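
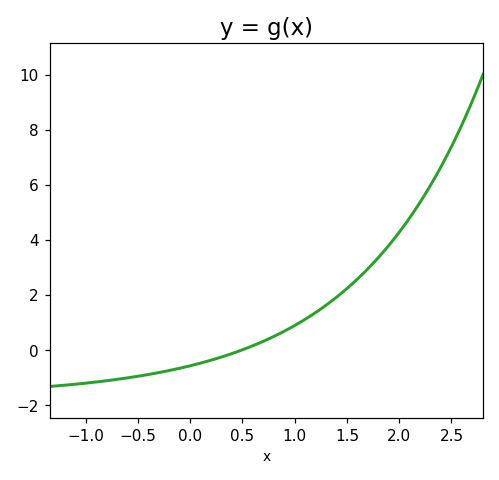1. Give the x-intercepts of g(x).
0.493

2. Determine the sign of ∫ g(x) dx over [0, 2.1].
positive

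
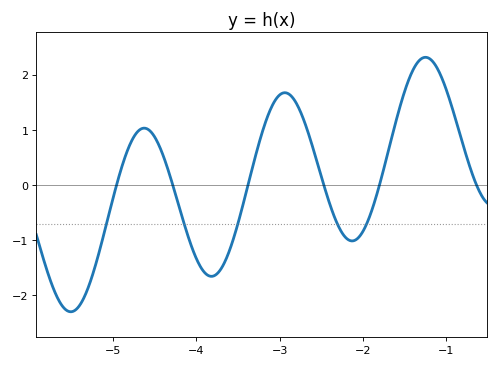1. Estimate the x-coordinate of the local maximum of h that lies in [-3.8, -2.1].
-2.9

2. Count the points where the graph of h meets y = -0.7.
5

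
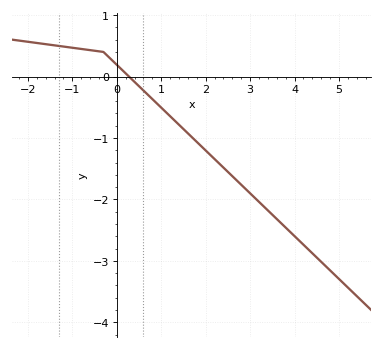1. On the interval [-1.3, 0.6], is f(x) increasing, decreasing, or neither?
decreasing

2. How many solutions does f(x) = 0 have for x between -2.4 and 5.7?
1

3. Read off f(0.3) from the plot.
0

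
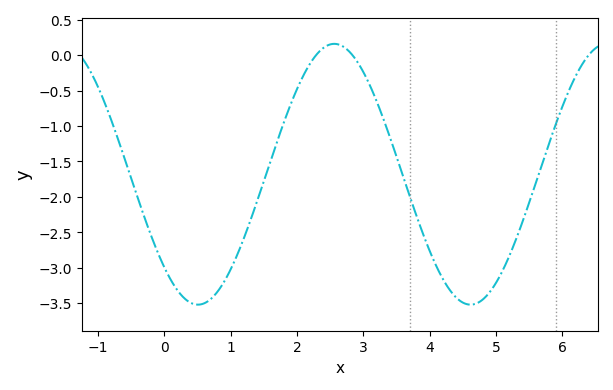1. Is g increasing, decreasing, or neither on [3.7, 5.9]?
neither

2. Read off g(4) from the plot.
-2.76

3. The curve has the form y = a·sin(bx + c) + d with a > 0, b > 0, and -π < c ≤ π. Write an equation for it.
y = 1.84sin(1.53x - 2.35) - 1.68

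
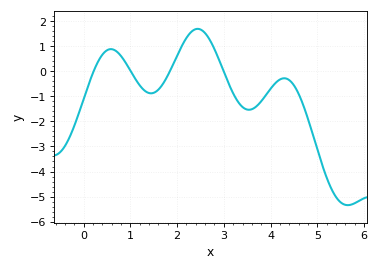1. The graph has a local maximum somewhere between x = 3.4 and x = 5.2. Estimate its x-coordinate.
4.3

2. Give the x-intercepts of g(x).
0.2, 1, 1.8, 3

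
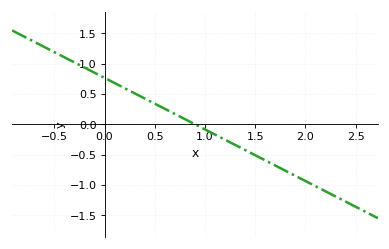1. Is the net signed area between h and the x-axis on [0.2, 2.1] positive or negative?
negative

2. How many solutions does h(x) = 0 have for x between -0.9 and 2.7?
1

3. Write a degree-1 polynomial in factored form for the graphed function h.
y = -0.85(x - 0.9)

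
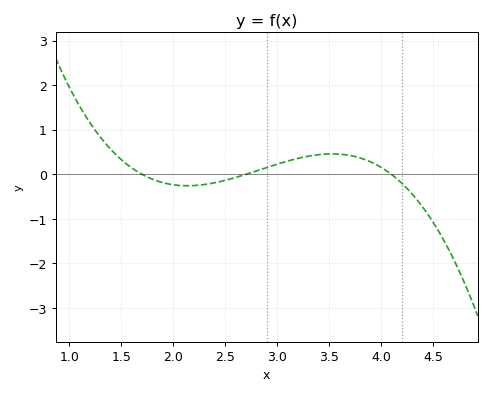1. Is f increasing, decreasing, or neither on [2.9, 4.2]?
neither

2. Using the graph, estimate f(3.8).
0.4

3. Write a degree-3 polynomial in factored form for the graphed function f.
y = -0.53(x - 1.7)(x - 2.7)(x - 4.1)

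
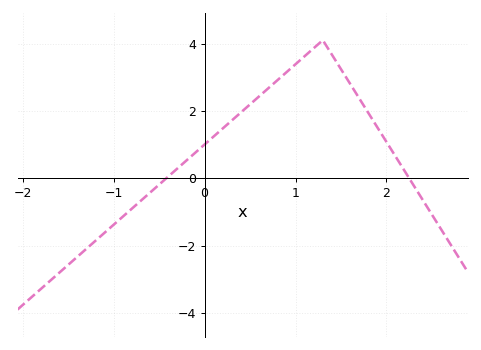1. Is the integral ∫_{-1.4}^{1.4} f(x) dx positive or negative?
positive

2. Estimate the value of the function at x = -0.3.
0.2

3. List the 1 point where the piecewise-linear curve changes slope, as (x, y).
(1.3, 4.1)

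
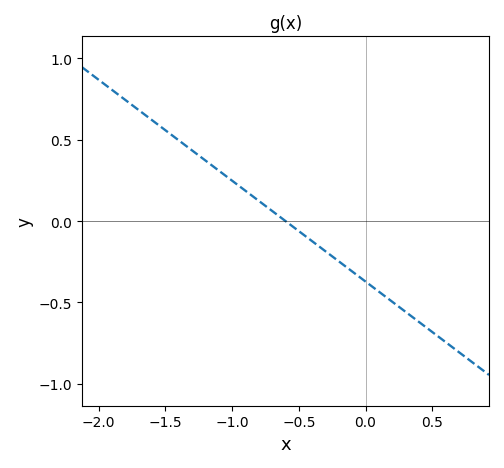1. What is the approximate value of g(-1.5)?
0.558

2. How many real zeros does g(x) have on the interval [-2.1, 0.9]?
1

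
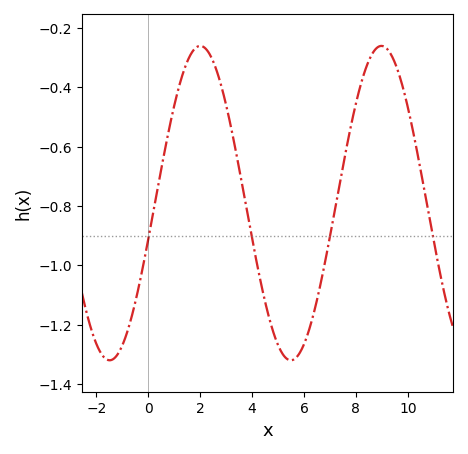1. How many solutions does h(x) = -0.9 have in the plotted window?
4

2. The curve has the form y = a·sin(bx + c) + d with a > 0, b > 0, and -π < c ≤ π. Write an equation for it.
y = 0.53sin(0.9x - 0.232) - 0.79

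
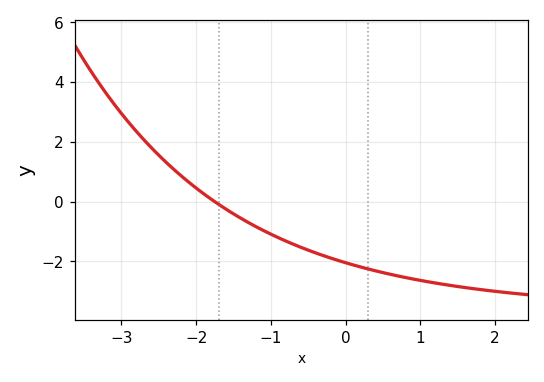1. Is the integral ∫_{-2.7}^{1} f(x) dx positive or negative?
negative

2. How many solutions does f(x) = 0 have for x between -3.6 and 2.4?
1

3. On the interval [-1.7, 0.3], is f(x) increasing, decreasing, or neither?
decreasing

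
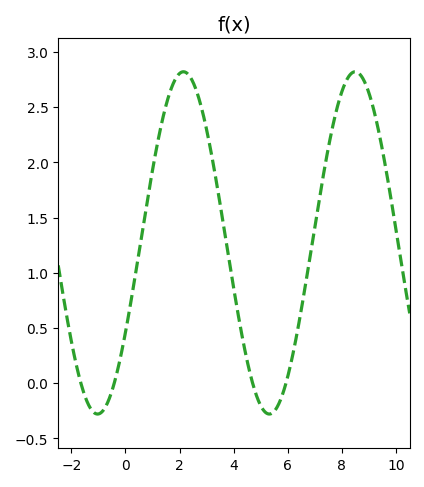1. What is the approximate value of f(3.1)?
2.18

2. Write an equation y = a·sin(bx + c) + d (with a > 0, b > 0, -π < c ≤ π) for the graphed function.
y = 1.55sin(0.99x - 0.552) + 1.27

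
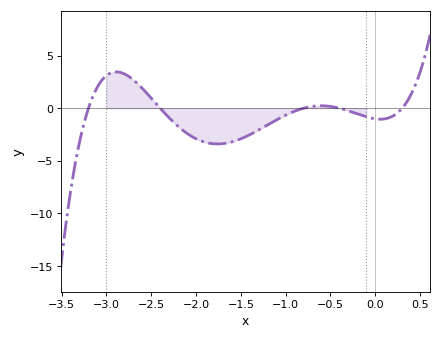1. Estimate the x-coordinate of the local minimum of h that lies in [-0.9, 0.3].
0.055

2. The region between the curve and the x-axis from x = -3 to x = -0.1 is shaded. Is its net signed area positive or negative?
negative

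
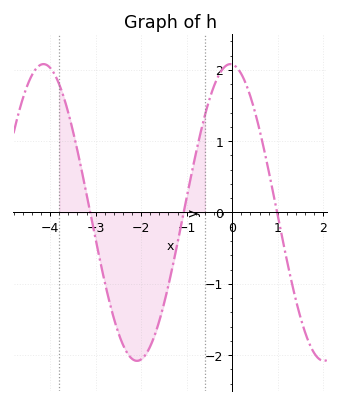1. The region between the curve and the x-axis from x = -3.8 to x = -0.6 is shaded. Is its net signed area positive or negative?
negative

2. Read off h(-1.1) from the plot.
-0.107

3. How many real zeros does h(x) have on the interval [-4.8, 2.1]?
3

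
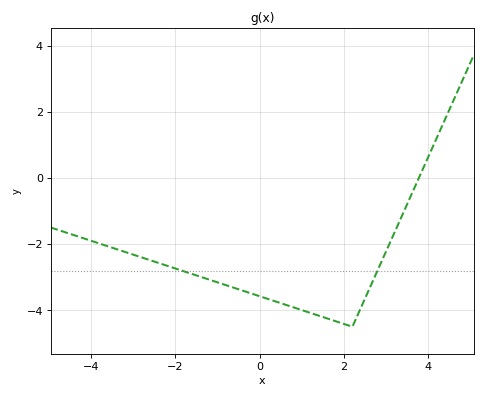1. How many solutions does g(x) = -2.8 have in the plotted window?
2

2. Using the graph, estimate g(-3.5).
-2.2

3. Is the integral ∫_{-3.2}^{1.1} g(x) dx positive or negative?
negative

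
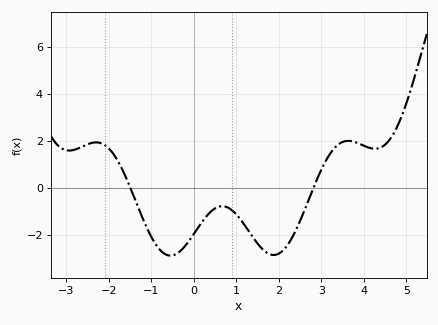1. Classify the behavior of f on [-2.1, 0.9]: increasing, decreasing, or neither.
neither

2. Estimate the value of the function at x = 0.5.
-0.8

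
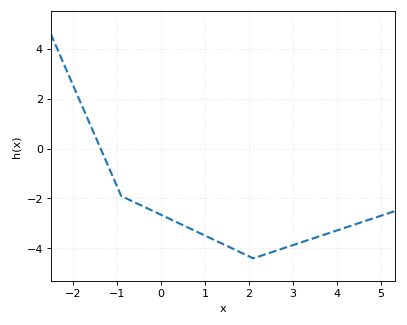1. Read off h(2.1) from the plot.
-4.4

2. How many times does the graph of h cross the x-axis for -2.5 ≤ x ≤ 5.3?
1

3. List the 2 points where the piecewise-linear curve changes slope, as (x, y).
(-0.9, -1.9); (2.1, -4.4)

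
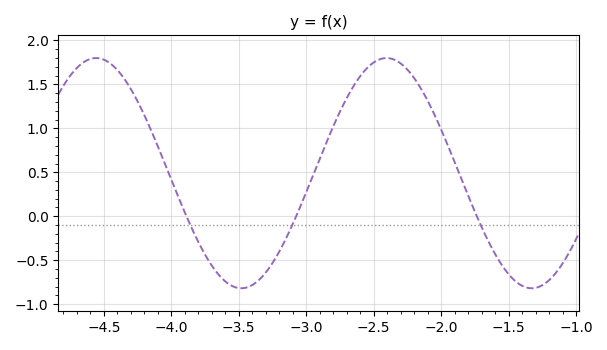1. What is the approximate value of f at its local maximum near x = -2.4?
1.8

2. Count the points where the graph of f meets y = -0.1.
3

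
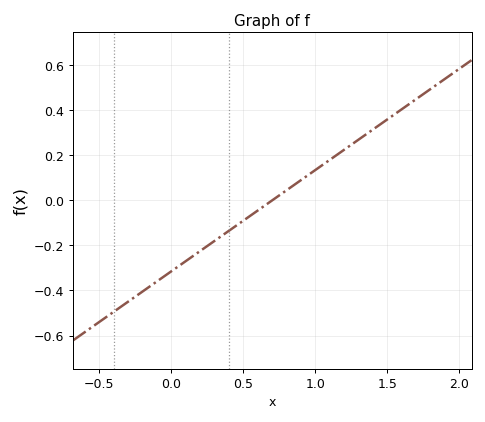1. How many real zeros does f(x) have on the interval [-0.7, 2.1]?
1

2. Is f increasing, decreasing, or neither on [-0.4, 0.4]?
increasing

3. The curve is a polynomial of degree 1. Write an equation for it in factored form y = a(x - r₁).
y = 0.45(x - 0.7)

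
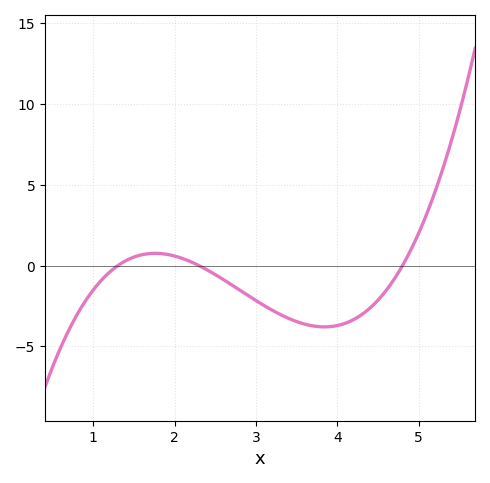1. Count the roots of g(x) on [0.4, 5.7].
3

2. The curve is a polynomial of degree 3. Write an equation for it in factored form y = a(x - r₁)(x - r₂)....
y = 1.01(x - 1.3)(x - 2.3)(x - 4.8)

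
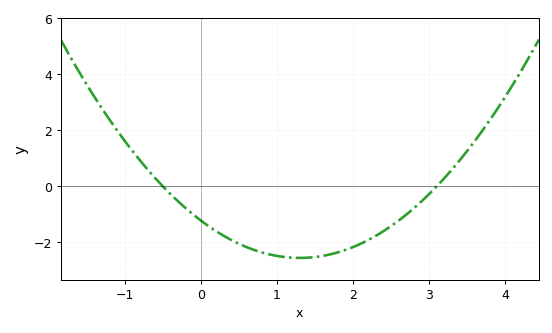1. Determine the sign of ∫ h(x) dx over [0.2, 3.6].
negative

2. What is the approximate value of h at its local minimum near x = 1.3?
-2.6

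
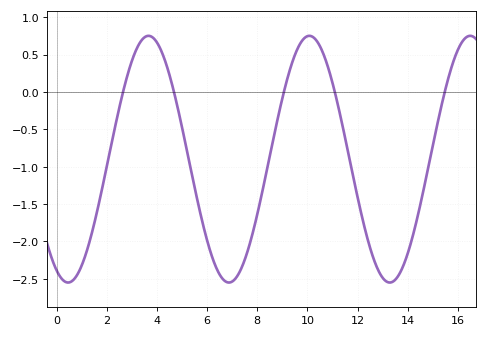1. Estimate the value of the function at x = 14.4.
-1.65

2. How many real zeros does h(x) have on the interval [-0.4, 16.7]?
5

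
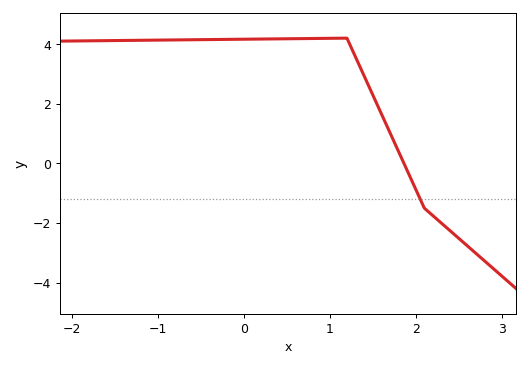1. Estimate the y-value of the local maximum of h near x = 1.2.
4.2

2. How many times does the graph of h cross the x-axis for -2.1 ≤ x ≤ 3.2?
1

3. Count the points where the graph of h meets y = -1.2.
1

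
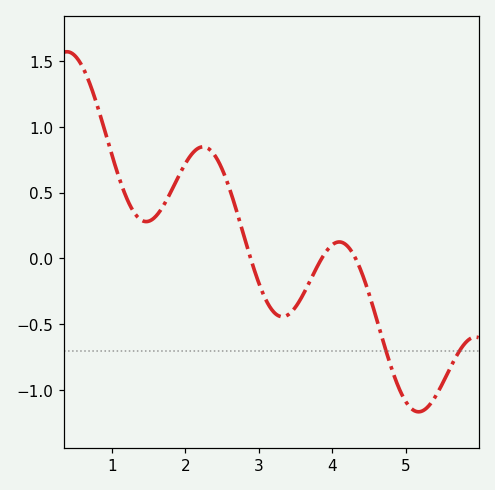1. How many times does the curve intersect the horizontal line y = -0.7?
2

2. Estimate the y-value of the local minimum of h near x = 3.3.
-0.443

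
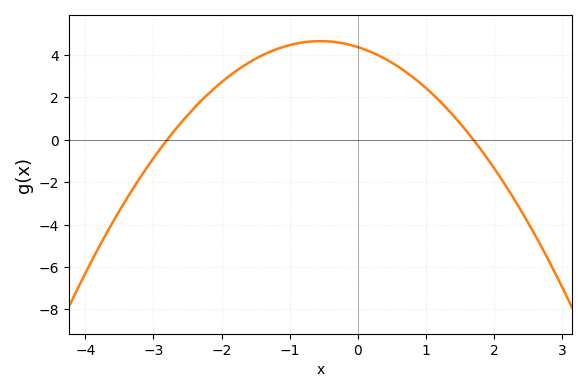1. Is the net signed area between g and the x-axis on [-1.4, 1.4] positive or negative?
positive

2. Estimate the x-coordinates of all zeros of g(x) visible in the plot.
-2.8, 1.7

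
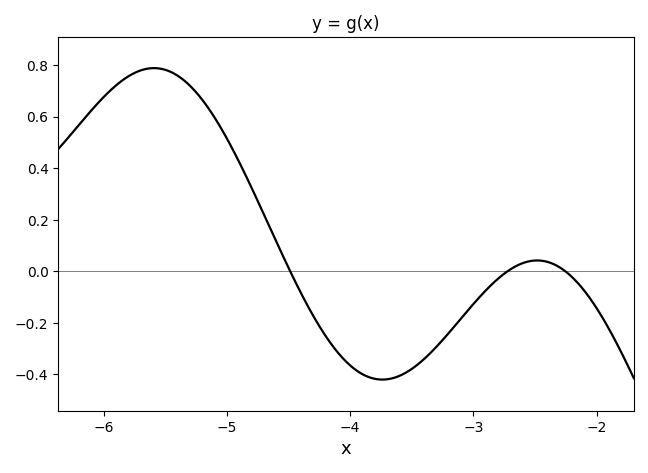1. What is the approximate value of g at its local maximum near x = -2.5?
0.04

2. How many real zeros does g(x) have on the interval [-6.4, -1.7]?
3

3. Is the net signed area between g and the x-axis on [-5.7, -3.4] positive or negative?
positive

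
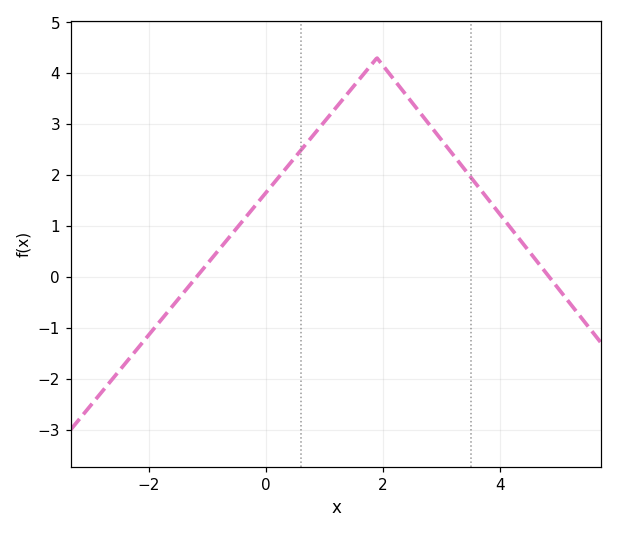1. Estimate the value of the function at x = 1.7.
4.02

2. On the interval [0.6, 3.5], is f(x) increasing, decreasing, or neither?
neither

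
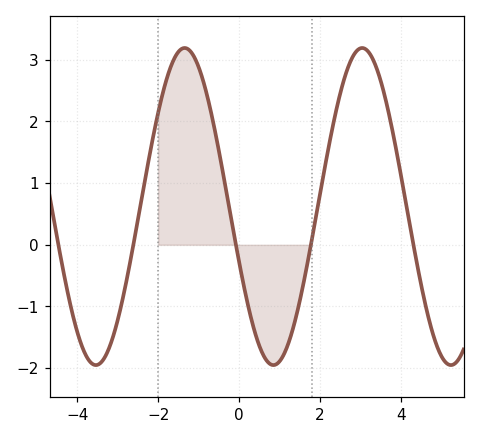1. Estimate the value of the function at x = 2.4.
2.16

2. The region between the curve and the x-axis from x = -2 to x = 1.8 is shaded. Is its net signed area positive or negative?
positive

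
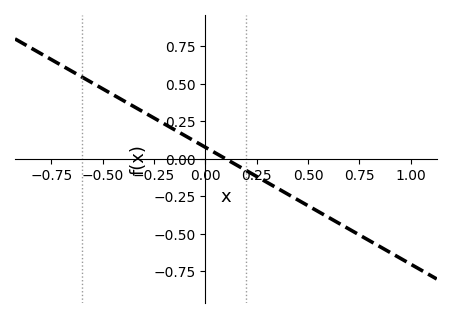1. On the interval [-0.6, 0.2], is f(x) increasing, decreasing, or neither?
decreasing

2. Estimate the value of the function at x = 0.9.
-0.624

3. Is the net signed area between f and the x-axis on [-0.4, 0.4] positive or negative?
positive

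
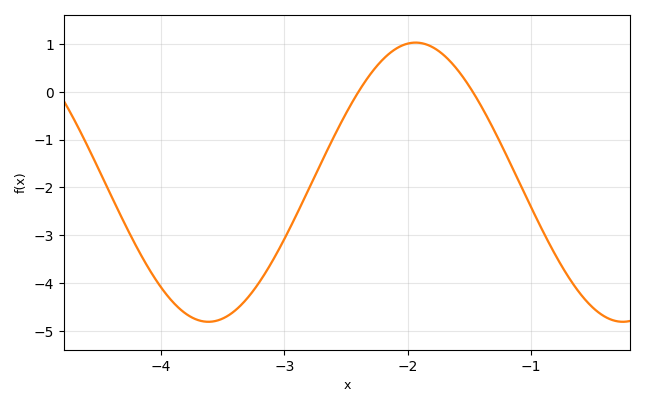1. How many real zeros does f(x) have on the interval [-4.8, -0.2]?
2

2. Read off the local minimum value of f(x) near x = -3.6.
-4.8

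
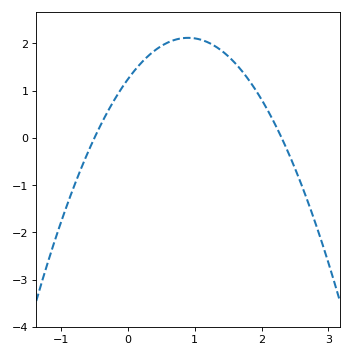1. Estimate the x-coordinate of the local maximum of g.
0.9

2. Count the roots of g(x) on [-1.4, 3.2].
2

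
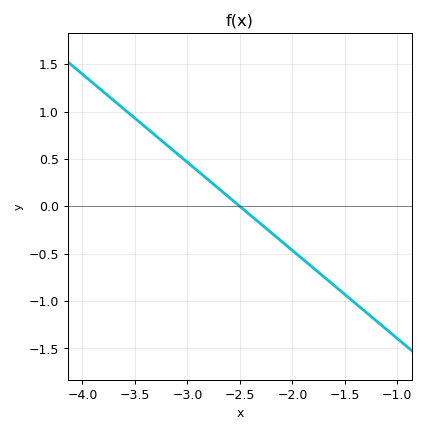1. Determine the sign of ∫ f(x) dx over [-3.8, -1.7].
positive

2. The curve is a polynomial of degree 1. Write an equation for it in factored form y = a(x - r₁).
y = -0.93(x + 2.5)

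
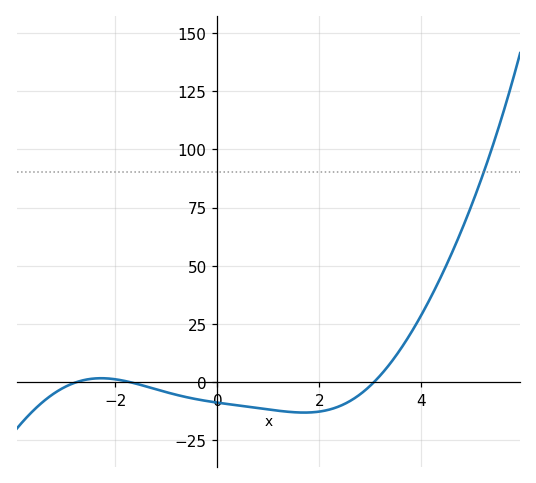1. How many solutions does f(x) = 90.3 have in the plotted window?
1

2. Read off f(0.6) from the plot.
-10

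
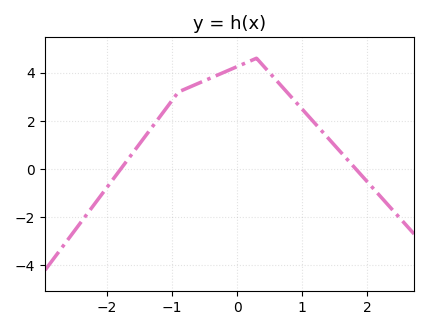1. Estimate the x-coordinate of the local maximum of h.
0.3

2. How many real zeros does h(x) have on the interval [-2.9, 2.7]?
2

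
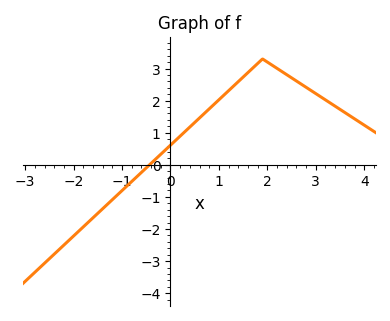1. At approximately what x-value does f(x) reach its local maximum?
1.9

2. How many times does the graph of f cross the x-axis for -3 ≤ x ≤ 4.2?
1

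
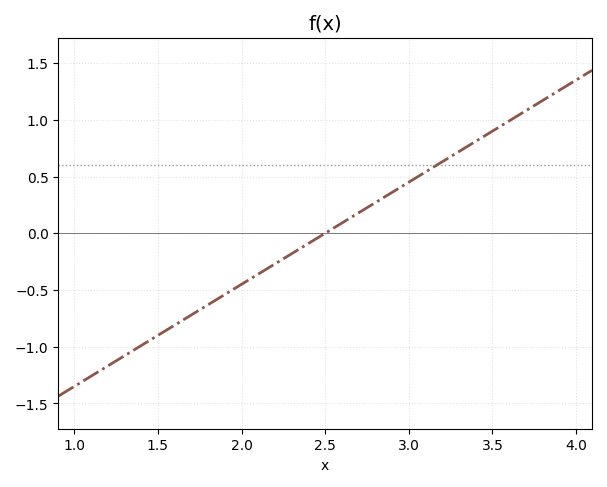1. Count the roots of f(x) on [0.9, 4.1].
1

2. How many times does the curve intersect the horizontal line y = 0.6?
1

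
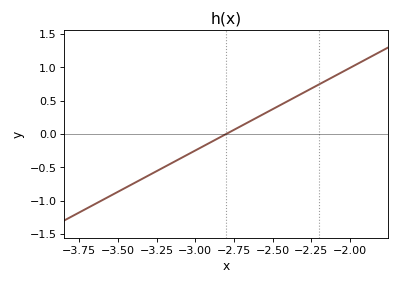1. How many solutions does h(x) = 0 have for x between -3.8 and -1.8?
1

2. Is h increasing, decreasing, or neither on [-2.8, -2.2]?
increasing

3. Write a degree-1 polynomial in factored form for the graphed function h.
y = 1.24(x + 2.8)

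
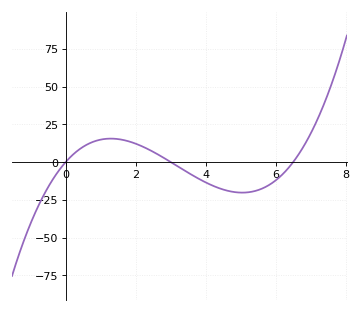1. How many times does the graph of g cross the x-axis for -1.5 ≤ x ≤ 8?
3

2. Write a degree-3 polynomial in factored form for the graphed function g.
y = 1.35(x - 0)(x - 3)(x - 6.5)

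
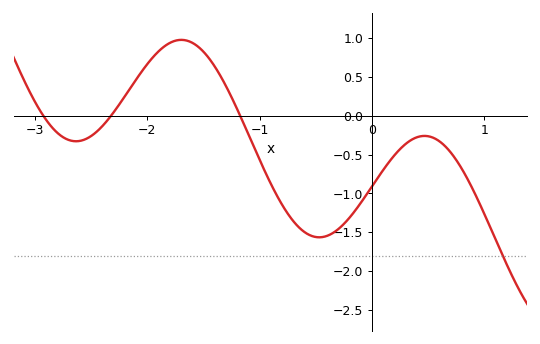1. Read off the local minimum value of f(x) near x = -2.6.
-0.35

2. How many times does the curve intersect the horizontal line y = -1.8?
1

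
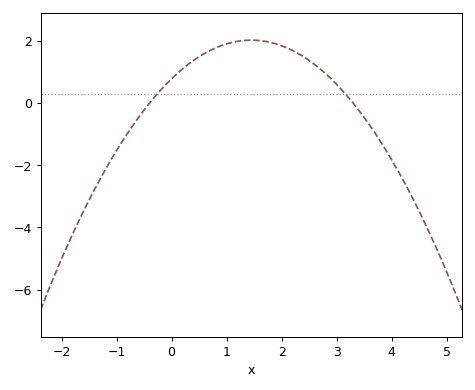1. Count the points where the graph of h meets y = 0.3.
2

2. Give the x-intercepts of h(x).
-0.4, 3.4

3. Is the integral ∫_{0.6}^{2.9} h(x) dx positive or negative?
positive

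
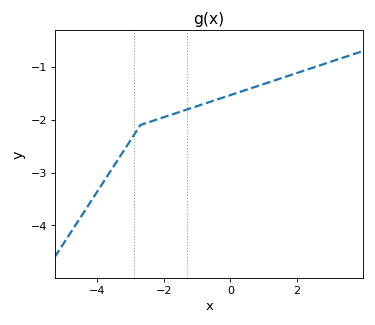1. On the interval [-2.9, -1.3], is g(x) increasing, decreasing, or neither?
increasing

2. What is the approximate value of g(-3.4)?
-2.8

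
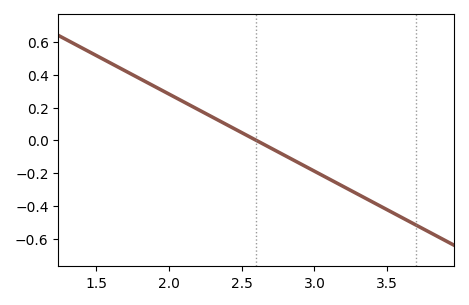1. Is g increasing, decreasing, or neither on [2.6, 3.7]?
decreasing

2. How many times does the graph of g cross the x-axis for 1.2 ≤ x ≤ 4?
1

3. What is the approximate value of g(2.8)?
-0.1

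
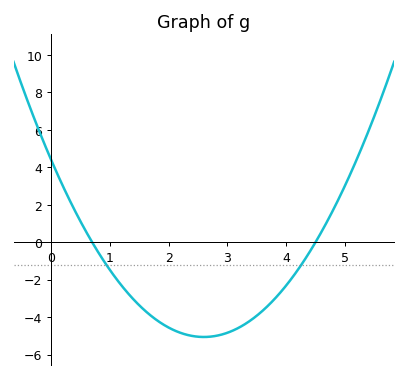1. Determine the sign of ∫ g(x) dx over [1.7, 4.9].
negative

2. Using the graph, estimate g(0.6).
0.6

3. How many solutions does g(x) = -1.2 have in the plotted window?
2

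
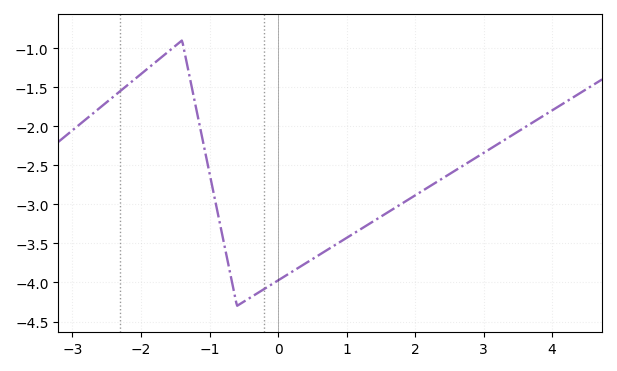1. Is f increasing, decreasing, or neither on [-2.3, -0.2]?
neither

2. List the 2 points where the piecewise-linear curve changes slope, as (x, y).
(-1.4, -0.9); (-0.6, -4.3)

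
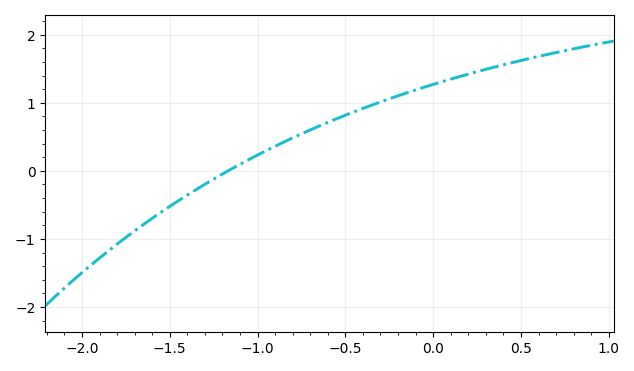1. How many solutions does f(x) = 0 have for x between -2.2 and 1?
1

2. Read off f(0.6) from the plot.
1.68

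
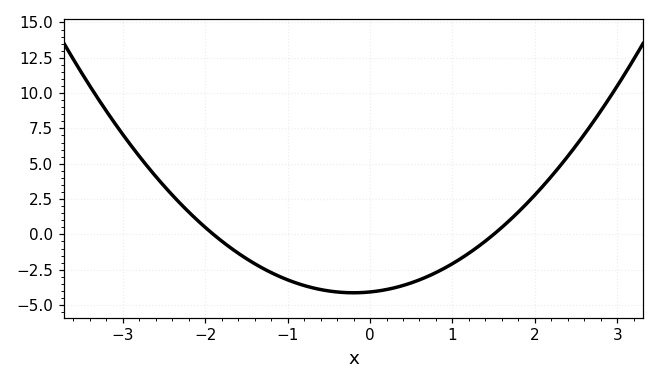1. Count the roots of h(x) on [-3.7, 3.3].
2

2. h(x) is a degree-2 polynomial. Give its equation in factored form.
y = 1.43(x + 1.9)(x - 1.5)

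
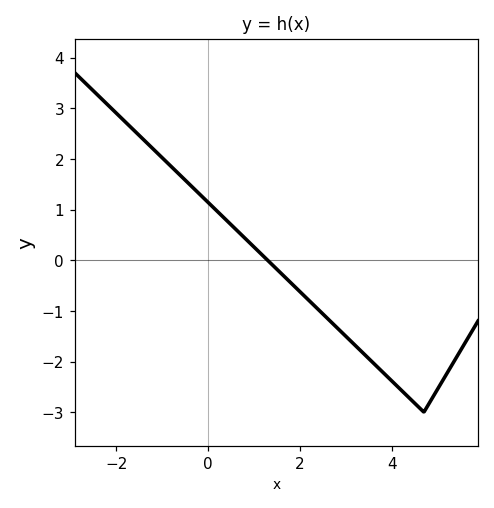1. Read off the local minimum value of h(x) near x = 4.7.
-3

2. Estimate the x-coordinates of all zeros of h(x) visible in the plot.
1.29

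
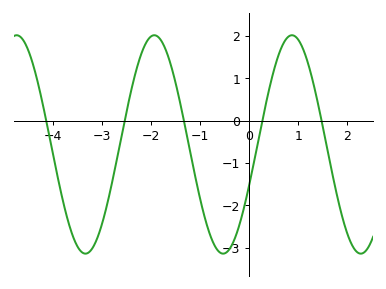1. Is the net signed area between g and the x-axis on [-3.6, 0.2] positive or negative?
negative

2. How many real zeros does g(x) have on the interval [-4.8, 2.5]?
5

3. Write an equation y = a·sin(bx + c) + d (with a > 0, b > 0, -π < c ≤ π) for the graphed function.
y = 2.58sin(2.2x - 0.38) - 0.56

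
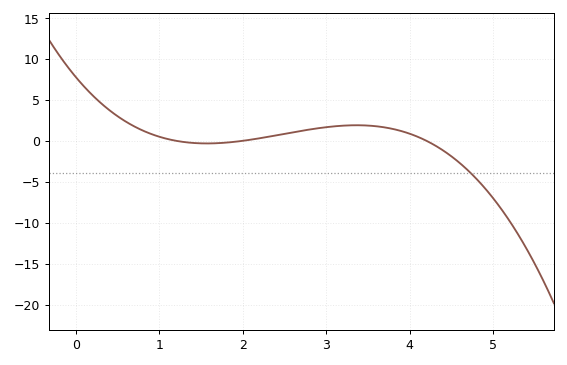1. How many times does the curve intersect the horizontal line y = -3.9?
1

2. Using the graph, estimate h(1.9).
-0.124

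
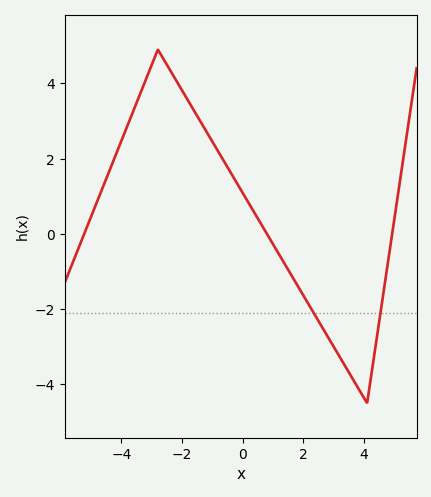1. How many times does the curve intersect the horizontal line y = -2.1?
2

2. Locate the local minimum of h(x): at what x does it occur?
4.2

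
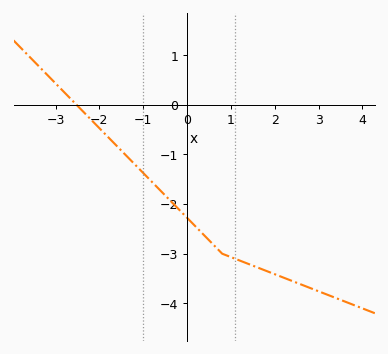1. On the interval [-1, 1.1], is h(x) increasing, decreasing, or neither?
decreasing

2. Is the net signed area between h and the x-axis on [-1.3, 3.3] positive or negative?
negative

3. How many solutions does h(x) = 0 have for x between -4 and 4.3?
1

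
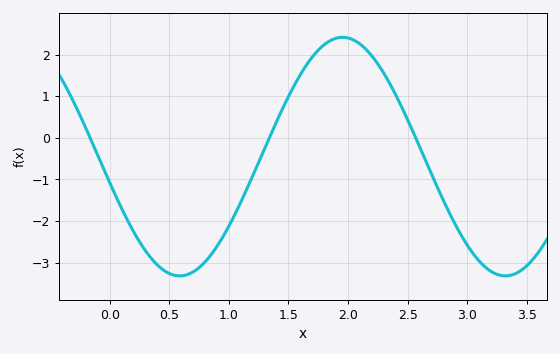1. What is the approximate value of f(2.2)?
1.97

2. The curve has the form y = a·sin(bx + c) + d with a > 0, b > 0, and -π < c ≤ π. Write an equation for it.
y = 2.87sin(2.3x - 2.92) - 0.45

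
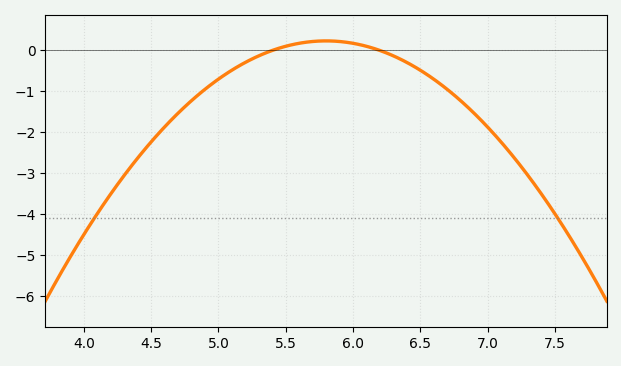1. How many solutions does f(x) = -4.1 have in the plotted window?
2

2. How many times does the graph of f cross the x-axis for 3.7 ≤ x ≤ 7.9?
2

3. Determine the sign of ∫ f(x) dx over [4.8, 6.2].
negative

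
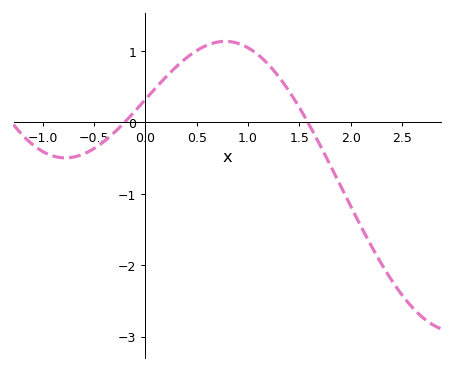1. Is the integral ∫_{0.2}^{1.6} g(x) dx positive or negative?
positive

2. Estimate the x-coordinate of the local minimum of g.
-0.8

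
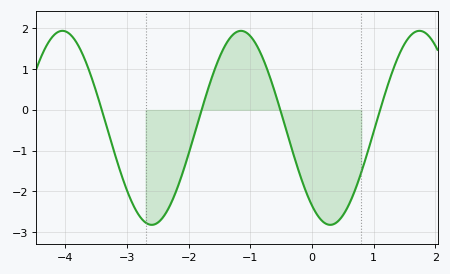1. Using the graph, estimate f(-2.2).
-2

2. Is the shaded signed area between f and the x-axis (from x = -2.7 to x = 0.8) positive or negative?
negative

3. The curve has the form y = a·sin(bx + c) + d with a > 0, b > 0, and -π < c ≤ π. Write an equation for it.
y = 2.38sin(2.2x - 2.2) - 0.44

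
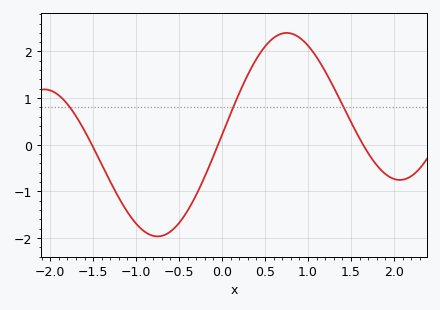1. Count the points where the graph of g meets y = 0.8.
3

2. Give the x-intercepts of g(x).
-1.51, -0.047, 1.64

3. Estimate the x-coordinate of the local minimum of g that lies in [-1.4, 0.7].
-0.75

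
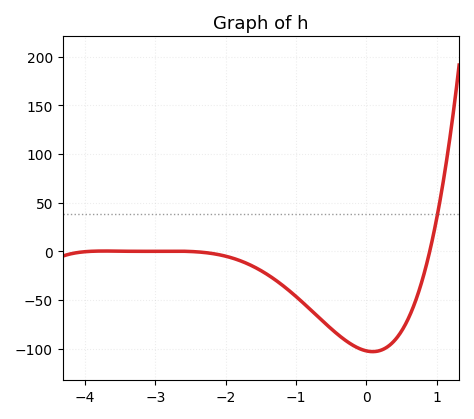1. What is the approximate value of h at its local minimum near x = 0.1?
-105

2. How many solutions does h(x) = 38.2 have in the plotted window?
1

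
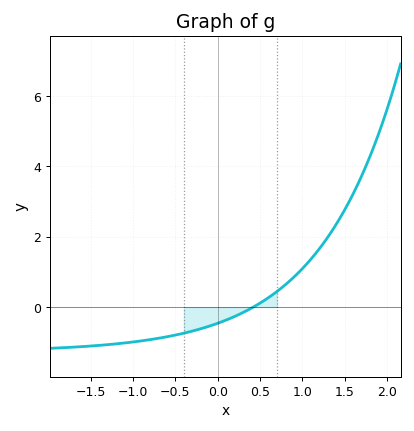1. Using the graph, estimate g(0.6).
0.269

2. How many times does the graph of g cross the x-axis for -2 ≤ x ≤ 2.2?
1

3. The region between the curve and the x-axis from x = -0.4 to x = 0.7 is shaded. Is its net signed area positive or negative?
negative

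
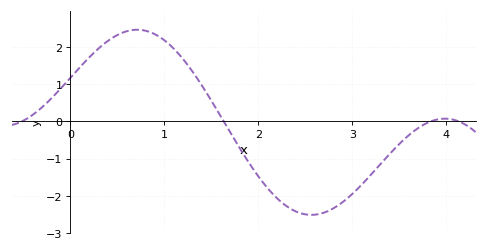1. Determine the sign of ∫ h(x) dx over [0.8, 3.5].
negative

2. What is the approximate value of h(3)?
-1.95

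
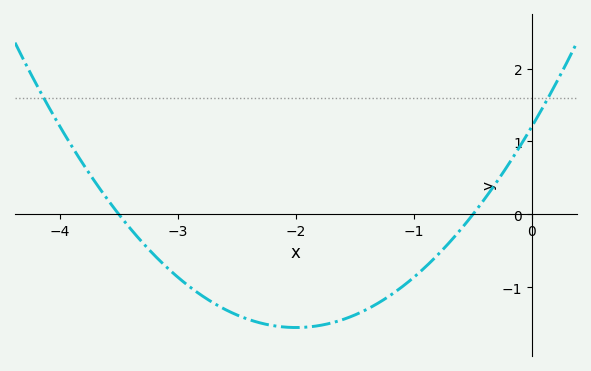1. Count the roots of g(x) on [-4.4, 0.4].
2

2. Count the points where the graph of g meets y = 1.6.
2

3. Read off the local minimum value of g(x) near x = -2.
-1.6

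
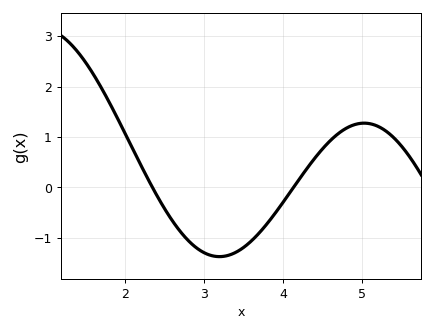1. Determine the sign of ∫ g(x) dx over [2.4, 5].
negative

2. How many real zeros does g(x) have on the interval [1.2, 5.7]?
2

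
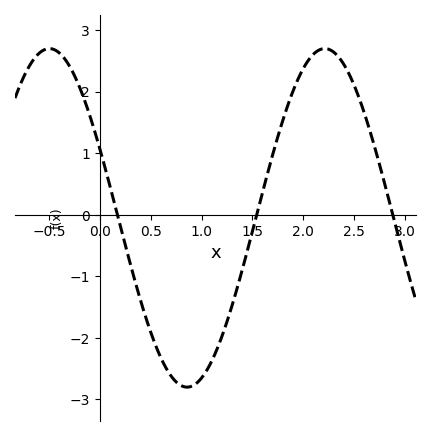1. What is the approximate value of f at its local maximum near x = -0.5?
2.7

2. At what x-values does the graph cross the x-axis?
0.173, 1.54, 2.88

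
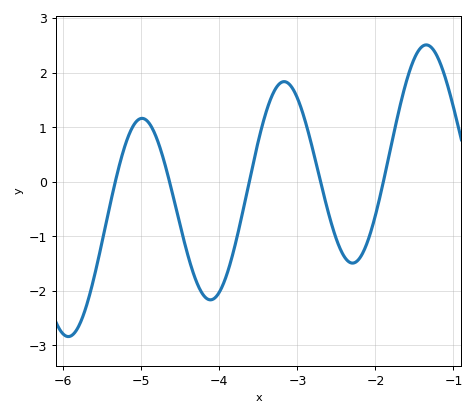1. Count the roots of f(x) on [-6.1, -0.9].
5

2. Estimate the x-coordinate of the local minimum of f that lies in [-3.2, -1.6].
-2.3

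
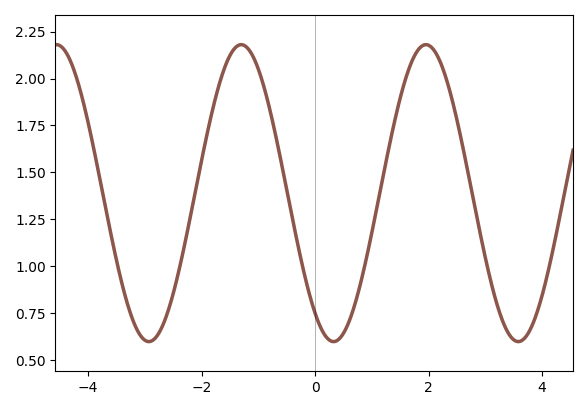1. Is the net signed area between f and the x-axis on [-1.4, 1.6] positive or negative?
positive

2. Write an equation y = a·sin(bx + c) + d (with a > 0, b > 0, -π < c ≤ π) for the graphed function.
y = 0.79sin(1.93x - 2.2) + 1.39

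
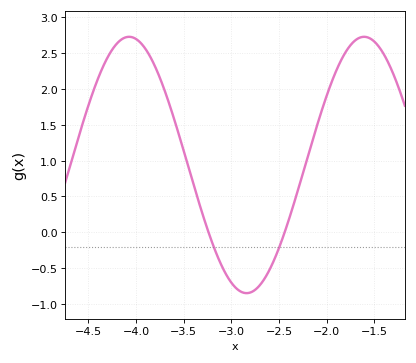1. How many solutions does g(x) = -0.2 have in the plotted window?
2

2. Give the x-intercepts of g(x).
-3.24, -2.44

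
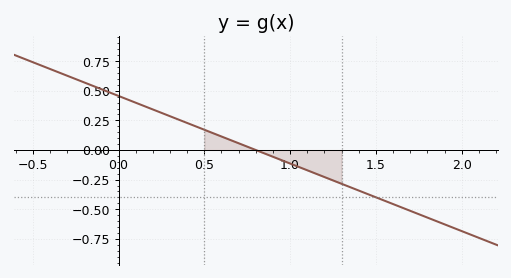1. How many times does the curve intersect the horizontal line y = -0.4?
1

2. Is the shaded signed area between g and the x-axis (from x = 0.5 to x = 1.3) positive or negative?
negative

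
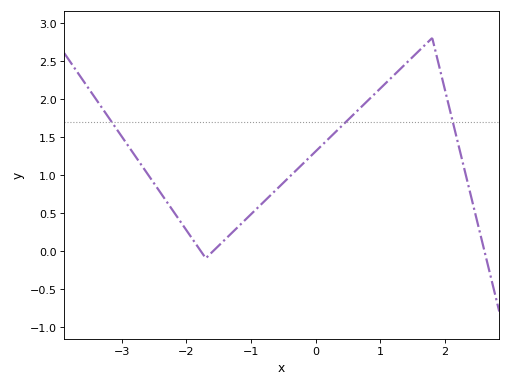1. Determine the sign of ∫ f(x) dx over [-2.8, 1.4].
positive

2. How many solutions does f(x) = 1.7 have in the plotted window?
3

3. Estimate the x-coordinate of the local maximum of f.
1.8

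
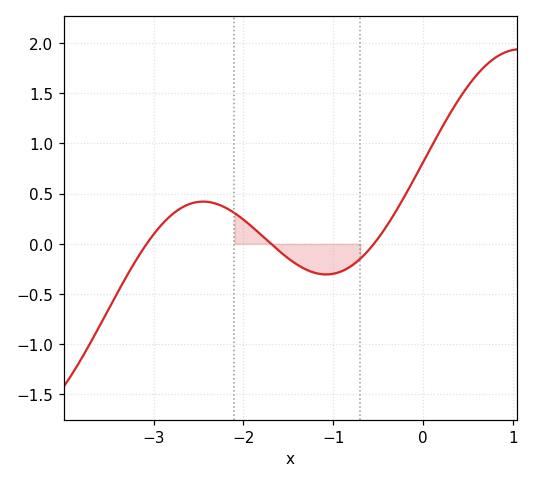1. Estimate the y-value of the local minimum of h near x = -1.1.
-0.305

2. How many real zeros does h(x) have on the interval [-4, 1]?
3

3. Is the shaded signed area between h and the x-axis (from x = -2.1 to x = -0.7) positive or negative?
negative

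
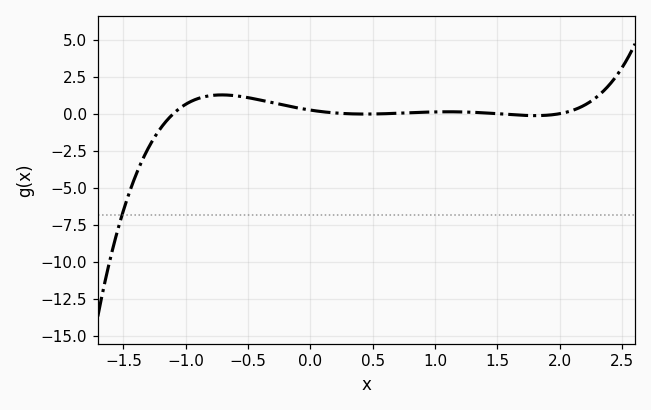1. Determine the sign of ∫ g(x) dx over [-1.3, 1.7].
positive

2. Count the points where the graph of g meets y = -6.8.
1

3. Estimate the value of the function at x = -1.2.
-0.956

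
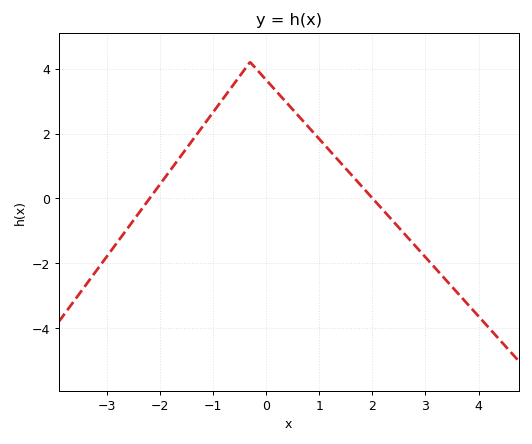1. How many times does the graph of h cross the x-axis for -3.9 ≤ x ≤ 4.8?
2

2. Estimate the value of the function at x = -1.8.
0.869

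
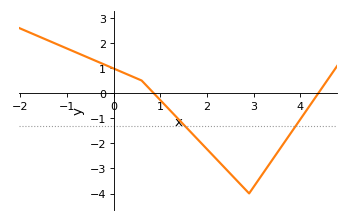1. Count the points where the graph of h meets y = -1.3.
2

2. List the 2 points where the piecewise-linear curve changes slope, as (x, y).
(0.6, 0.5); (2.9, -4)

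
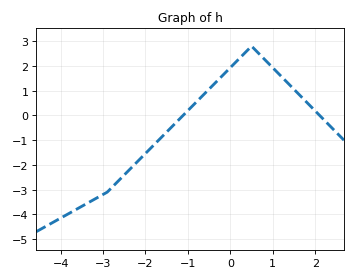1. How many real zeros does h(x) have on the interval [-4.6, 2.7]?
2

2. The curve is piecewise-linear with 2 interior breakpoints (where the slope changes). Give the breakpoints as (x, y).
(-2.9, -3.1); (0.5, 2.8)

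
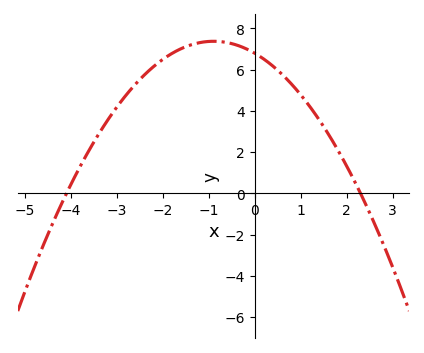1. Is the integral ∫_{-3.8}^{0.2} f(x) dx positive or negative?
positive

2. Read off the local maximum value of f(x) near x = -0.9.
7.37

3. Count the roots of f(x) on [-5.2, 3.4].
2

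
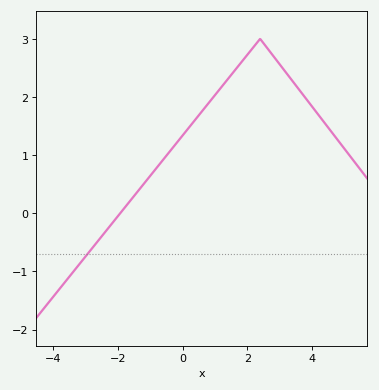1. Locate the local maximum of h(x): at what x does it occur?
2.4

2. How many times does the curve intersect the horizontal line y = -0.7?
1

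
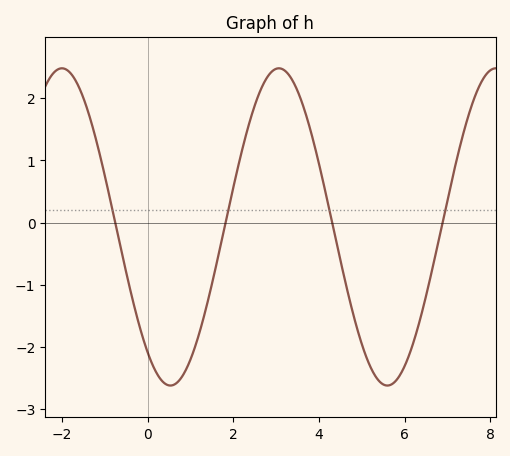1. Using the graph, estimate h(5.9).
-2.4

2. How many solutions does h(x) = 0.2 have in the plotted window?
4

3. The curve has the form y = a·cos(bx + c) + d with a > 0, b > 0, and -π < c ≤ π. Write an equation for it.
y = 2.55cos(1.2x + 2.5) - 0.07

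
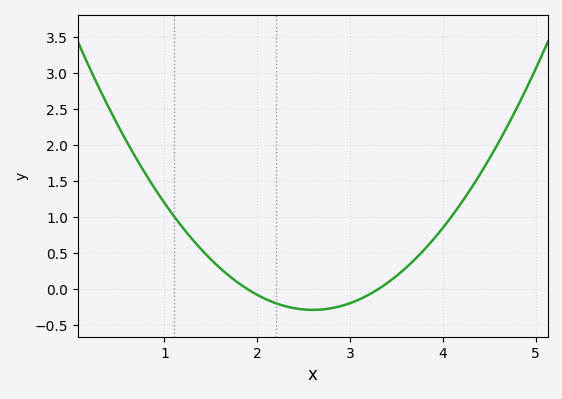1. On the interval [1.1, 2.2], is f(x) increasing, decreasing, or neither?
decreasing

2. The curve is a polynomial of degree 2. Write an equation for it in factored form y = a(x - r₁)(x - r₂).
y = 0.58(x - 1.9)(x - 3.3)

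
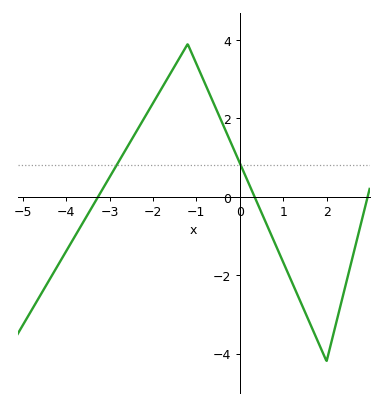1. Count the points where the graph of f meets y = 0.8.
2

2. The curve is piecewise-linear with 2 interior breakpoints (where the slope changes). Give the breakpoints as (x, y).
(-1.2, 3.9); (2, -4.2)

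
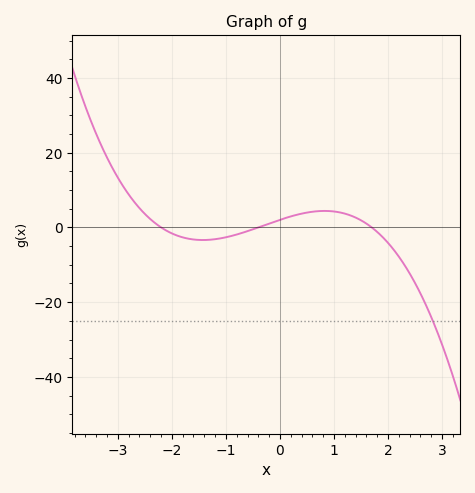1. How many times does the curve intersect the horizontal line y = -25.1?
1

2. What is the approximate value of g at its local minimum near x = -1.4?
-4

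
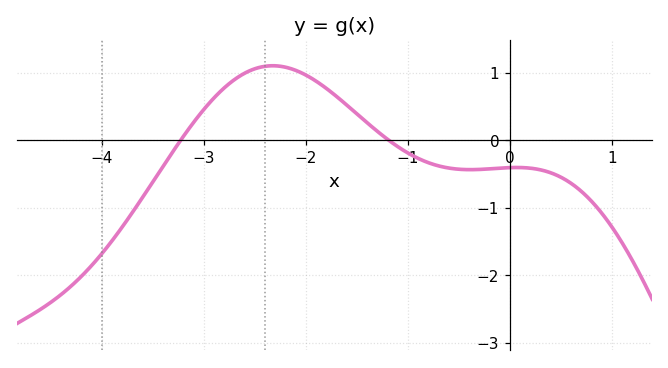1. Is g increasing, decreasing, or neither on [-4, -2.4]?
increasing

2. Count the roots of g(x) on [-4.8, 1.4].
2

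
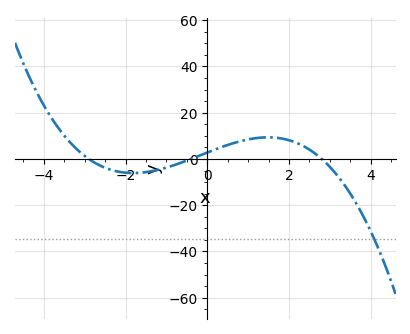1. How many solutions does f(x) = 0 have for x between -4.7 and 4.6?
3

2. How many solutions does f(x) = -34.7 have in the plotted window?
1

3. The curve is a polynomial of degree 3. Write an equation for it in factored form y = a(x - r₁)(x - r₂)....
y = -0.86(x + 2.9)(x + 0.4)(x - 2.8)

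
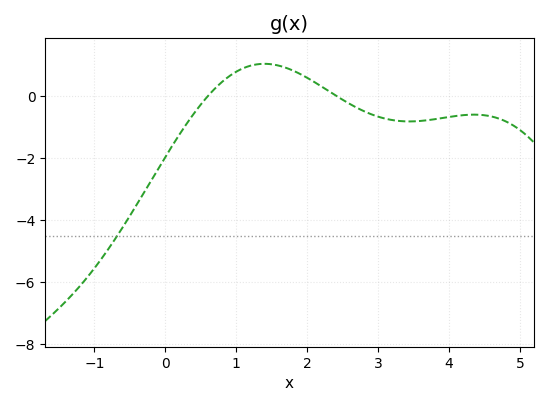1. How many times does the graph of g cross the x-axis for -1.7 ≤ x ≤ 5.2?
2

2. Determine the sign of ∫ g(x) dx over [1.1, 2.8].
positive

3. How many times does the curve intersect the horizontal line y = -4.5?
1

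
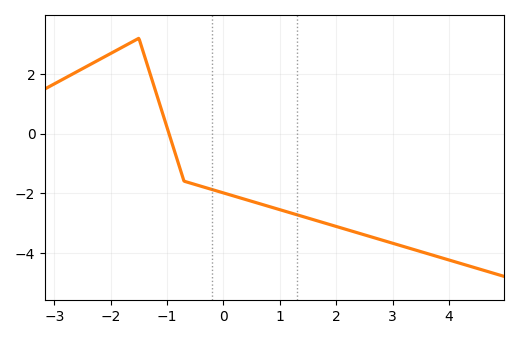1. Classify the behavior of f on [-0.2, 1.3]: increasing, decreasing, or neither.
decreasing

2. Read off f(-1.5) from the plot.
3.2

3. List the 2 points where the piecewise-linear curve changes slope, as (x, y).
(-1.5, 3.2); (-0.7, -1.6)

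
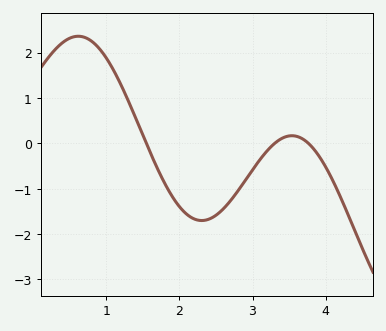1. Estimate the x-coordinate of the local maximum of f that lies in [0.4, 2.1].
0.618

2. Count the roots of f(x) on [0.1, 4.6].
3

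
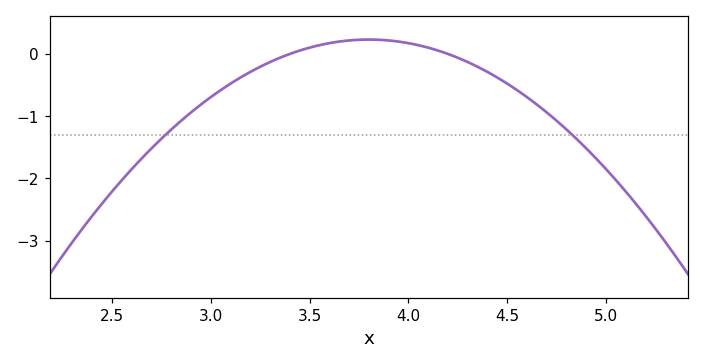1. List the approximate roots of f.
3.4, 4.2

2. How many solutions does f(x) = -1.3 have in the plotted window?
2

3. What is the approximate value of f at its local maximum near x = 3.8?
0.232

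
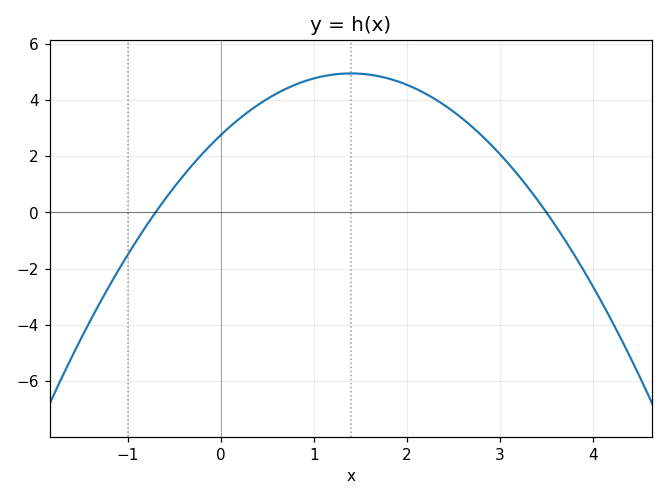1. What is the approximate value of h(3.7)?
-0.986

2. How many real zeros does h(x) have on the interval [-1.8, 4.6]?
2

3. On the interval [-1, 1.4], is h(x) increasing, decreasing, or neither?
increasing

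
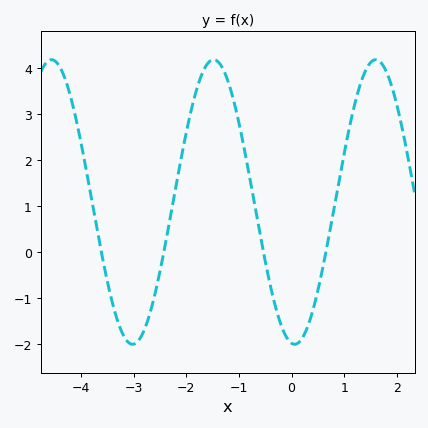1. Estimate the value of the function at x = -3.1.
-2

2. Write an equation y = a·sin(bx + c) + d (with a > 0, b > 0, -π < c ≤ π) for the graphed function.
y = 3.09sin(2x - 1.7) + 1.09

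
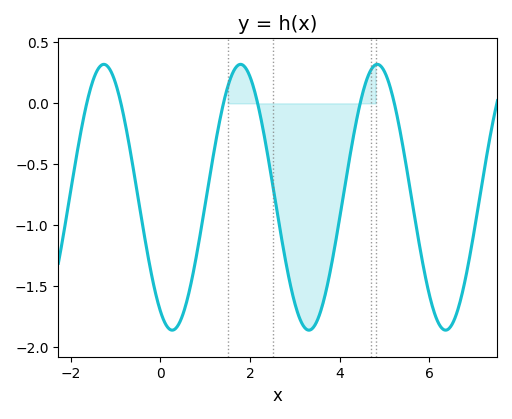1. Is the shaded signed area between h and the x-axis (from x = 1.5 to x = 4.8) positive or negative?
negative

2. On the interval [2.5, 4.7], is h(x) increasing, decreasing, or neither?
neither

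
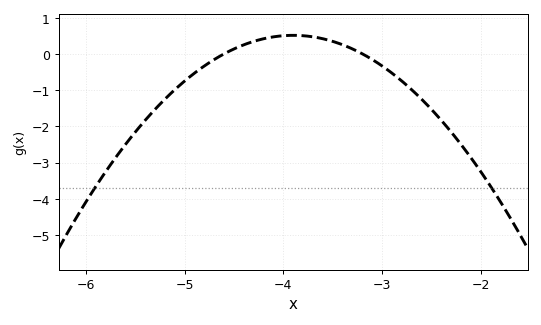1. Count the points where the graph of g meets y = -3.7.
2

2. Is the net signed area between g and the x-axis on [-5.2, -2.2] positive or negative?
negative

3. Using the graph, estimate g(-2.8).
-0.749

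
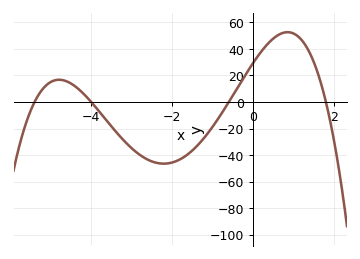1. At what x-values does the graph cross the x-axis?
-5.4, -4, -0.6, 1.8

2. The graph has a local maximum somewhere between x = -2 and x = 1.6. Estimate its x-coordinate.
0.854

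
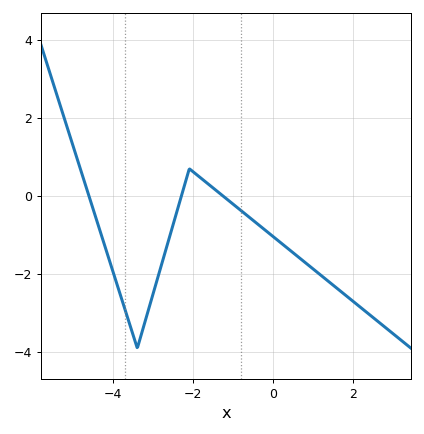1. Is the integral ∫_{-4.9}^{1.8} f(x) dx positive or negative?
negative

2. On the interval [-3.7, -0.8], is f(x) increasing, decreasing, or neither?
neither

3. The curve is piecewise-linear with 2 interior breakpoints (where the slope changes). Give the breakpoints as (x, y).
(-3.4, -3.9); (-2.1, 0.7)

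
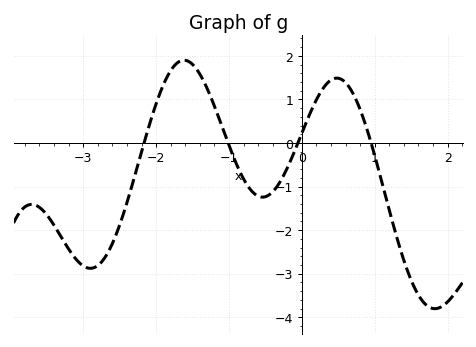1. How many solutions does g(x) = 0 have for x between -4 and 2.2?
4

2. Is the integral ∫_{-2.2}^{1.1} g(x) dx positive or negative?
positive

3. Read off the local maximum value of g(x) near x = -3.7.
-1.4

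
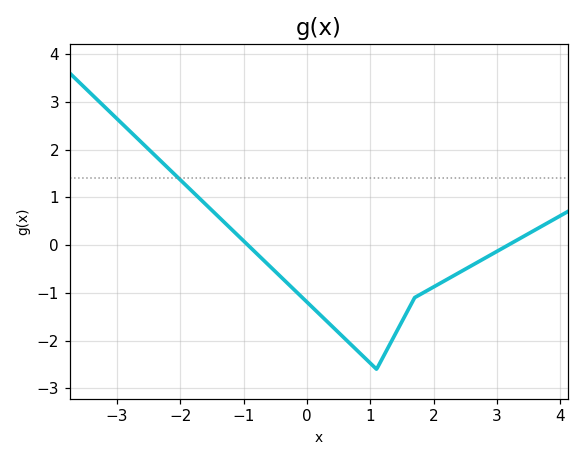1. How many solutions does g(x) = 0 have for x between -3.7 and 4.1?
2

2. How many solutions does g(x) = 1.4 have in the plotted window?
1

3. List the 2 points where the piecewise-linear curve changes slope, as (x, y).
(1.1, -2.6); (1.7, -1.1)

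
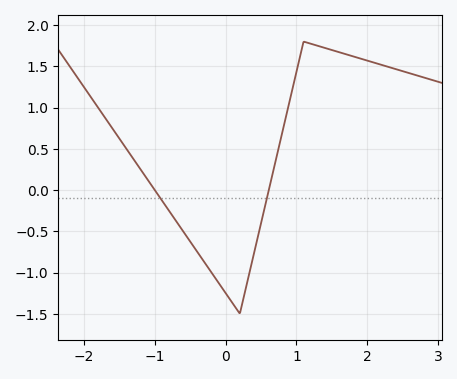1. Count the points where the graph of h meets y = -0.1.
2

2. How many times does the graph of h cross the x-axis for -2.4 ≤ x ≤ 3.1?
2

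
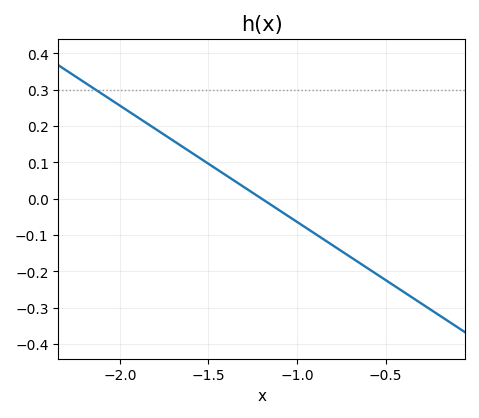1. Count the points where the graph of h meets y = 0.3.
1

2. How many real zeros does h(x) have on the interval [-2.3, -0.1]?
1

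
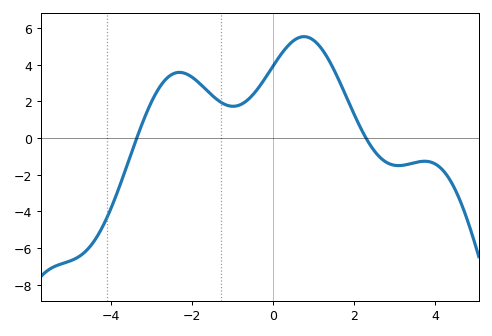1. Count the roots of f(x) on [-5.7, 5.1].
2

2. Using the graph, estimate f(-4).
-3.8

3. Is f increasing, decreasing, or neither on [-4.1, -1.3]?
neither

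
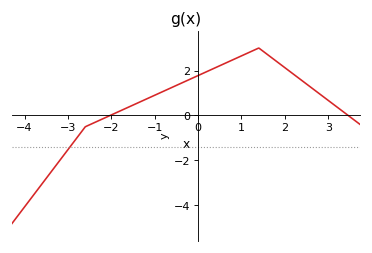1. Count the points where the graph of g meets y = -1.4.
1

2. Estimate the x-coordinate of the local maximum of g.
1.4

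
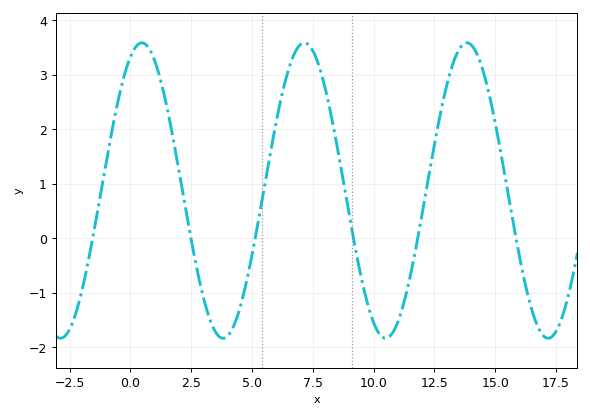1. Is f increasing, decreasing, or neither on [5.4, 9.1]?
neither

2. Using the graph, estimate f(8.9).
0.689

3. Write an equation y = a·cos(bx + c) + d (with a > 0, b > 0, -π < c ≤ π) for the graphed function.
y = 2.71cos(0.94x - 0.442) + 0.88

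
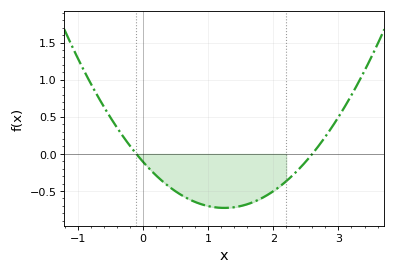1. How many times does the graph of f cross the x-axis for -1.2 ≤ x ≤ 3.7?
2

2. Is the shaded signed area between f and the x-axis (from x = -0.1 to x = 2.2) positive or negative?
negative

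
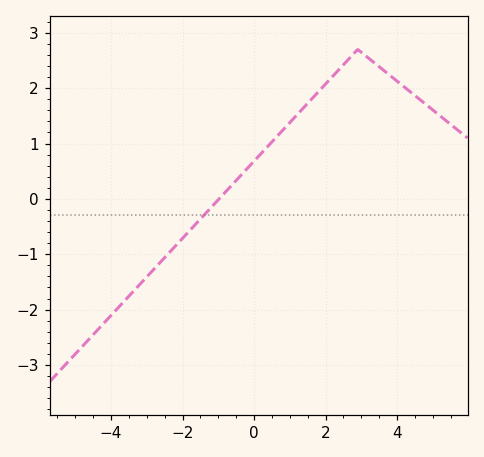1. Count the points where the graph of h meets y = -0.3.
1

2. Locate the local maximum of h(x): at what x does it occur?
2.9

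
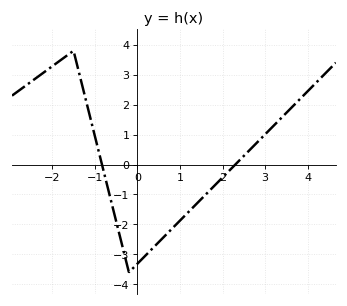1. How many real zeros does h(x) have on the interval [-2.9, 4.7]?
2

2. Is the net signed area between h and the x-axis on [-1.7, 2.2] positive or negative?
negative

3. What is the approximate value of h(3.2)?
1.3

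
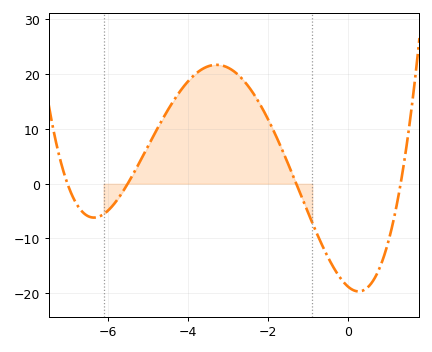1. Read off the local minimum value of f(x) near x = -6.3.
-6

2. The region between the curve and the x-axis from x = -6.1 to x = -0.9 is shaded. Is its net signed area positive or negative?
positive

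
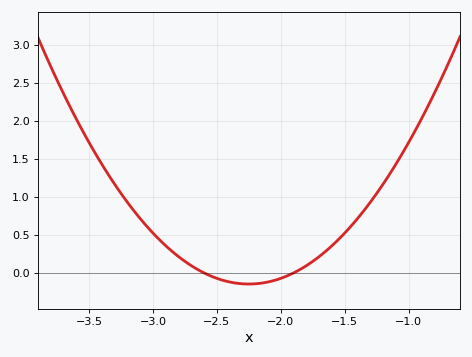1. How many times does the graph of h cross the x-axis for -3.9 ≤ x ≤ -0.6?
2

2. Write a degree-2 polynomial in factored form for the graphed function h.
y = 1.19(x + 2.6)(x + 1.9)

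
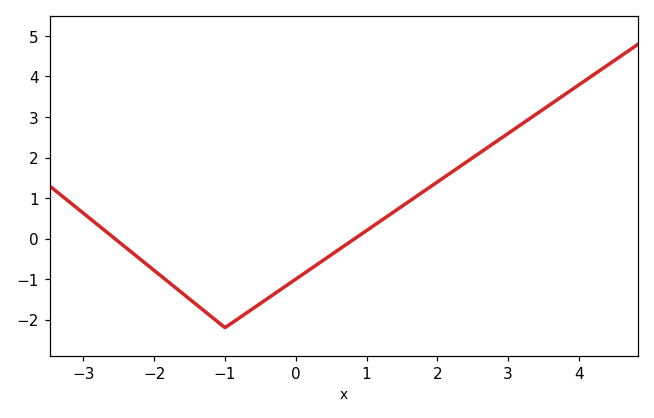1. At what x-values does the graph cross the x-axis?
-2.6, 0.8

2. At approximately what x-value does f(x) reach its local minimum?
-1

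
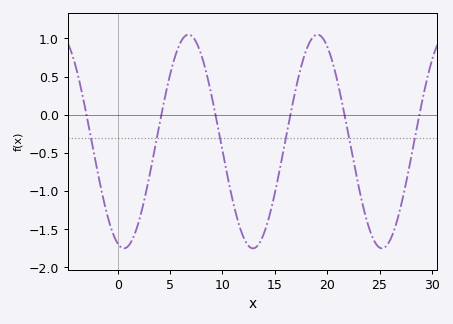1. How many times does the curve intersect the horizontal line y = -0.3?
6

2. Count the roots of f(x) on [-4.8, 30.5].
6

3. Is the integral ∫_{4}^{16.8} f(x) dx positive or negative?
negative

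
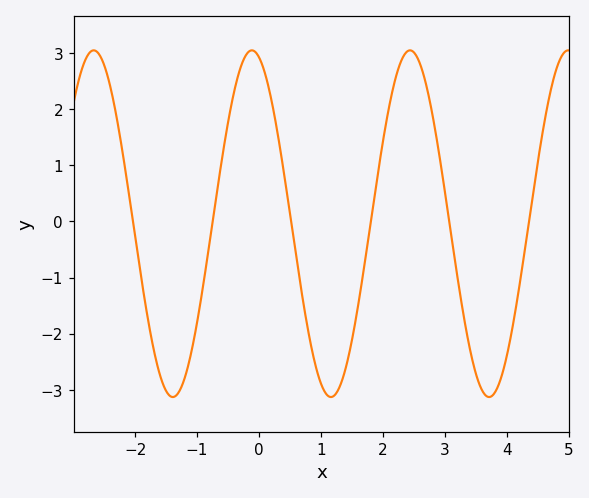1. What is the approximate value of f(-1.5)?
-3.02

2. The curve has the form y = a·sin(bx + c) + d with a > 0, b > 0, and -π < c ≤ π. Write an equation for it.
y = 3.09sin(2.46x + 1.85) - 0.04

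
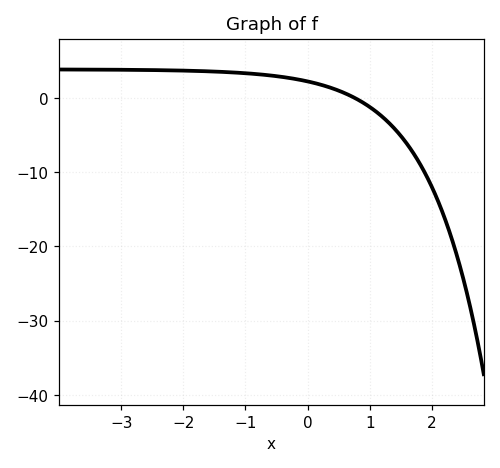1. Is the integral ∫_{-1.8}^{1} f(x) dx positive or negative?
positive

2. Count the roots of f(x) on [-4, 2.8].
1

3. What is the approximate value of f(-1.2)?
3.44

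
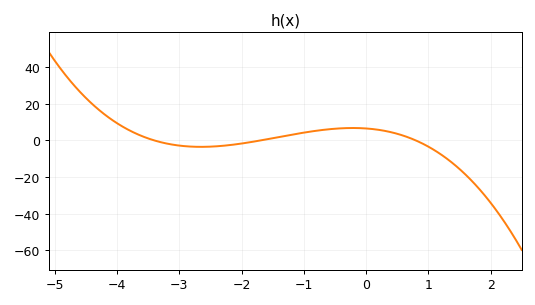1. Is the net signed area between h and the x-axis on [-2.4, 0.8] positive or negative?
positive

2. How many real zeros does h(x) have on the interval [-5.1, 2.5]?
3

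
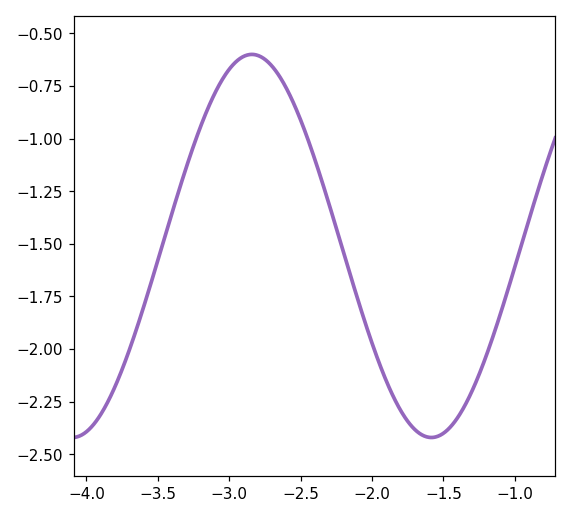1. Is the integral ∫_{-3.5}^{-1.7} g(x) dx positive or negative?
negative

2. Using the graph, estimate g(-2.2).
-1.54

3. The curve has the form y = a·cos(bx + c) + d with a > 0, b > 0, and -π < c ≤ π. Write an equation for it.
y = 0.91cos(2.5x + 0.82) - 1.51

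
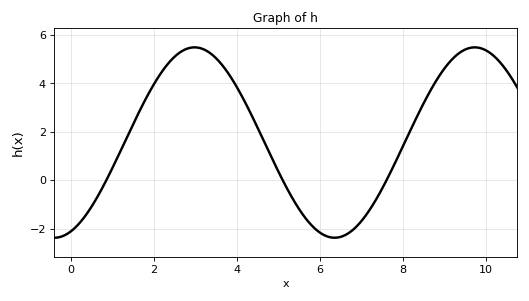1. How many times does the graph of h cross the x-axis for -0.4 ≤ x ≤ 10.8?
3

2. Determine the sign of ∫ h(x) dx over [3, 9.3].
positive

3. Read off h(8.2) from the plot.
2.11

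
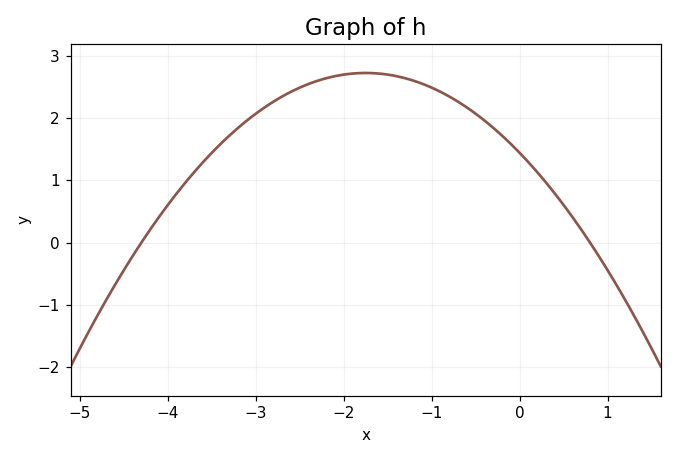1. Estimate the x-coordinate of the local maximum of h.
-1.8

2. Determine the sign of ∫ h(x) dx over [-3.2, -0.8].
positive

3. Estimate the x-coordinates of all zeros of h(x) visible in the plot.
-4.3, 0.8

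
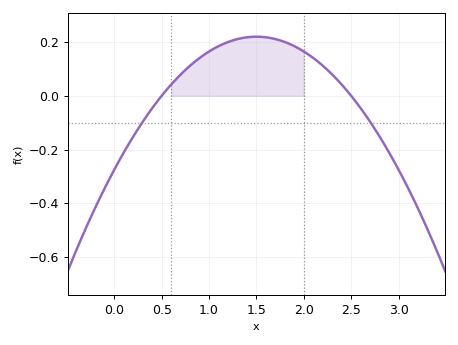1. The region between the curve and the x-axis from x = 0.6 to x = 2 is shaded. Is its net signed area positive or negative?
positive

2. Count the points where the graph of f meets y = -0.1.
2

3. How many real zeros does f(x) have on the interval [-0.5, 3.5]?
2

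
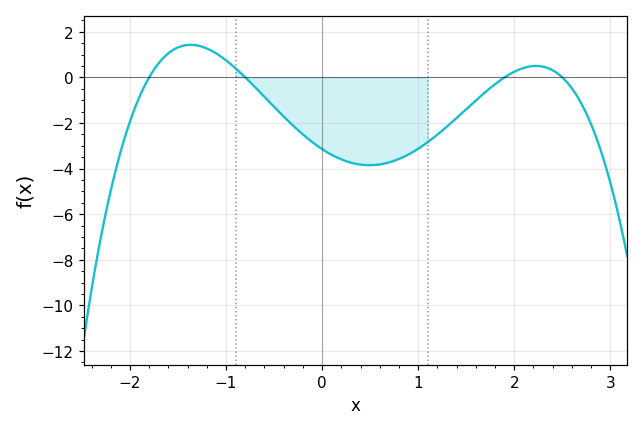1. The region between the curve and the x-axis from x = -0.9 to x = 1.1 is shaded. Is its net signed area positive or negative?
negative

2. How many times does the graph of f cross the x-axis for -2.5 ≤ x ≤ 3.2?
4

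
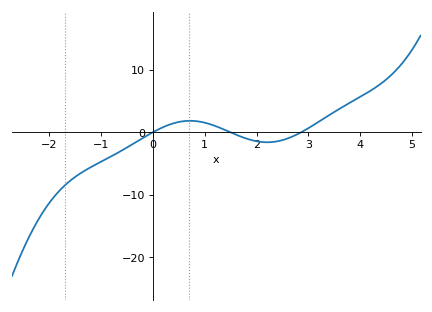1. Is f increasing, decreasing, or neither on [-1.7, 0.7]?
increasing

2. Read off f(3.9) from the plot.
5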